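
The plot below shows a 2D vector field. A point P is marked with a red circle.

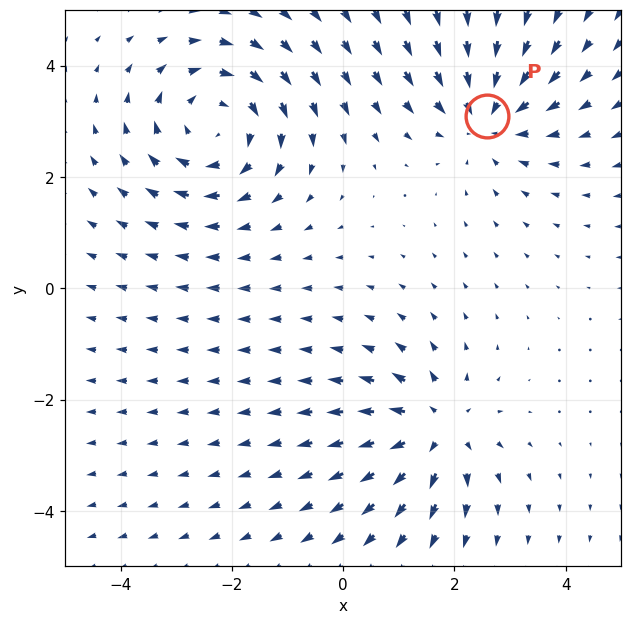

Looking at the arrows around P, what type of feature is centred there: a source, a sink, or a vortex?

sink

At P (2.6, 3.1) the arrows converge inward. Divergence about -3, curl ≈0 — negative divergence with near-zero curl is a sink.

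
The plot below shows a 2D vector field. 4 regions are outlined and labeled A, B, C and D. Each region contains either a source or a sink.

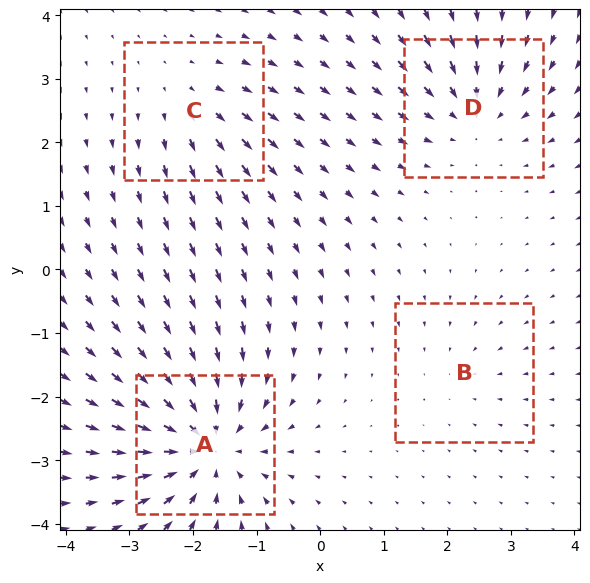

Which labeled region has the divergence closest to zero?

Divergence at each region's feature centre — A: about -7, B: about -2, C: about +3, D: about -5. Region B is closest to zero.

B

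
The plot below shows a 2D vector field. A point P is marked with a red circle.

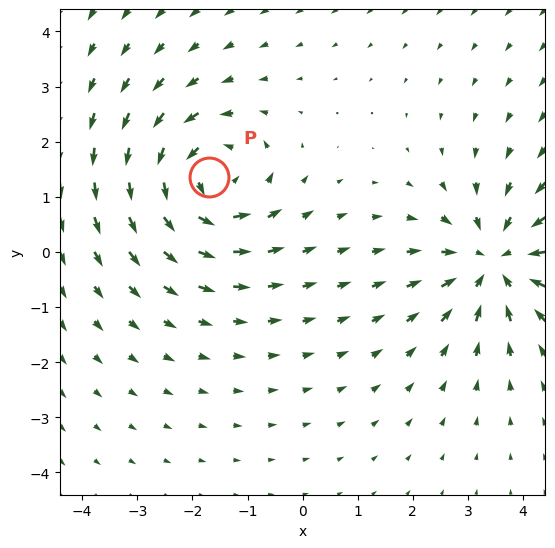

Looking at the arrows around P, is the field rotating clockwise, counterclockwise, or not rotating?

Near P at (-1.7, 1.4) the arrows circulate counterclockwise. The curl (z-component) there is about +5; positive curl means counterclockwise rotation.

counterclockwise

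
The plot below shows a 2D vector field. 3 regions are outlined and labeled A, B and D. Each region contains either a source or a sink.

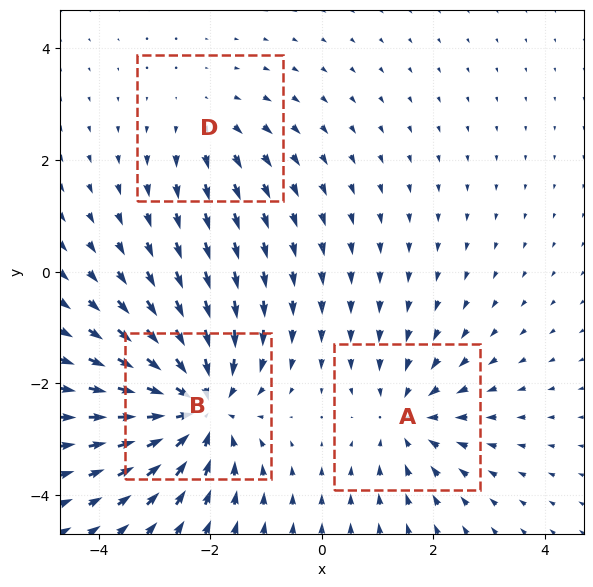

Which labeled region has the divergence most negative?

Divergence at each region's feature centre — A: about -3, B: about -5, D: about +2. Region B is most negative.

B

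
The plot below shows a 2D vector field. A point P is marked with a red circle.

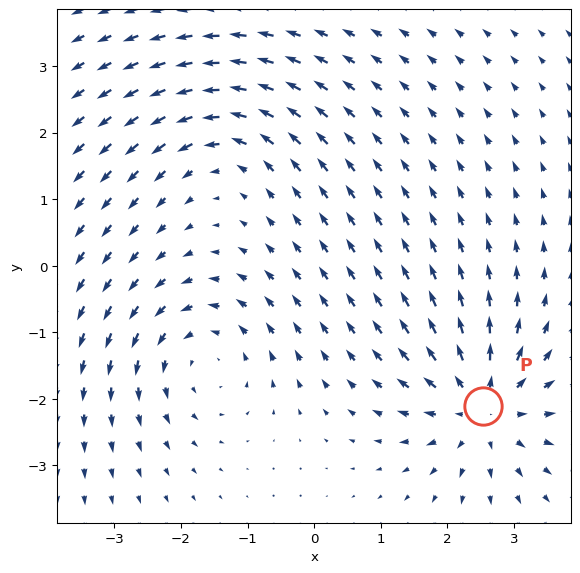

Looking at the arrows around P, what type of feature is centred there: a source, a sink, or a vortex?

At P (2.5, -2.1) the arrows spread outward. Divergence about +6, curl ≈0 — positive divergence with near-zero curl is a source.

source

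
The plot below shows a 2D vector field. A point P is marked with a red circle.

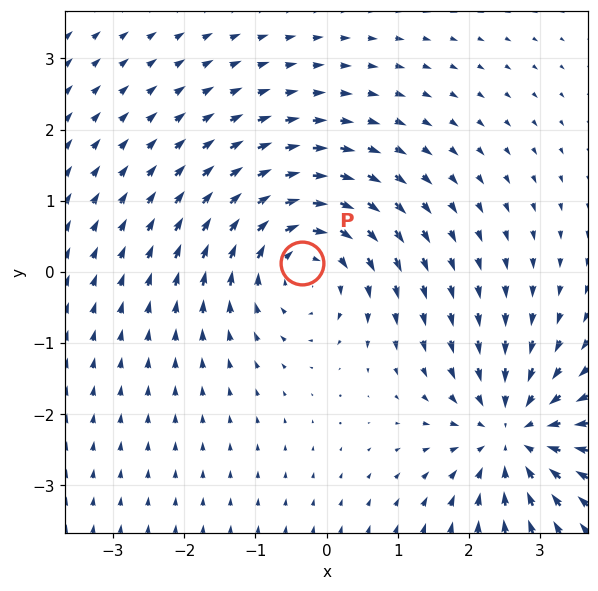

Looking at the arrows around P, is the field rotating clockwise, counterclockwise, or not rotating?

Near P at (-0.3, 0.1) the arrows circulate clockwise. The curl (z-component) there is about -4; negative curl means clockwise rotation.

clockwise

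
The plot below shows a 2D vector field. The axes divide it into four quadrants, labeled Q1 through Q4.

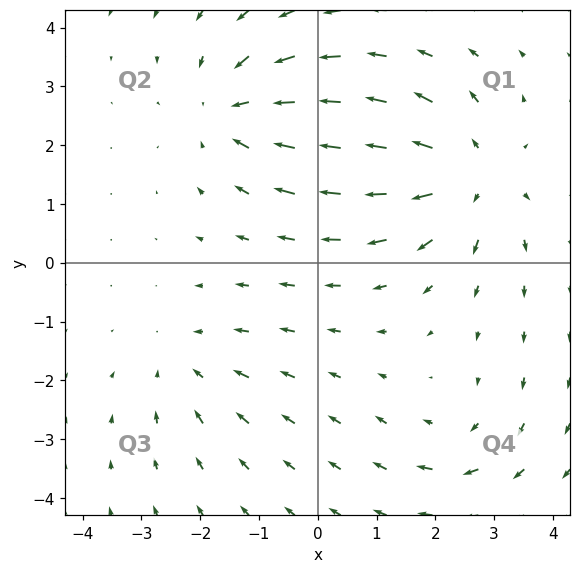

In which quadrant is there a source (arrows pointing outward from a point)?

Q1

The source sits at approximately (2.6, 1.5), which lies in quadrant Q1. The divergence there is about +4, positive as expected for a source.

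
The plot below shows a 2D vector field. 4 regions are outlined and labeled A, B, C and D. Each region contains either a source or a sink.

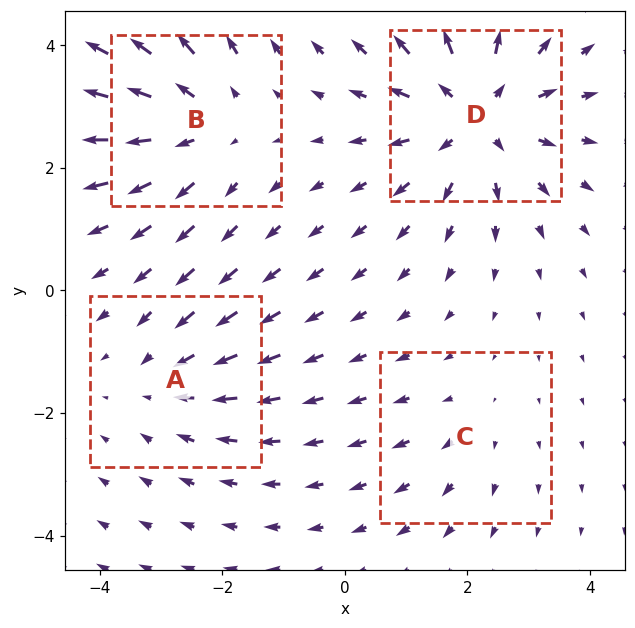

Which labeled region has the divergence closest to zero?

C

Divergence at each region's feature centre — A: about -3, B: about +4, C: about +2, D: about +5. Region C is closest to zero.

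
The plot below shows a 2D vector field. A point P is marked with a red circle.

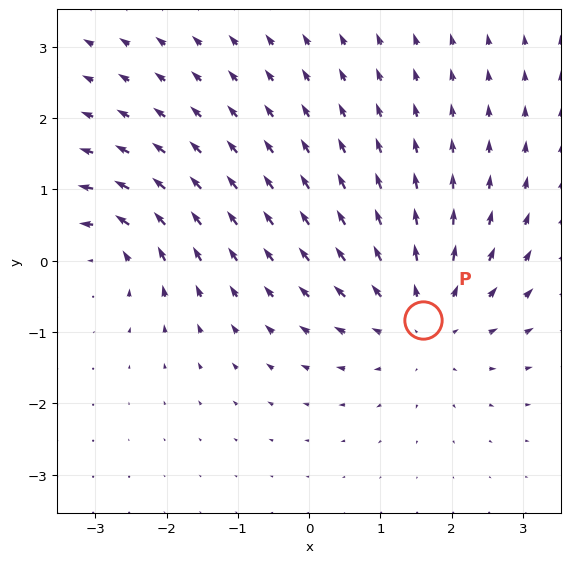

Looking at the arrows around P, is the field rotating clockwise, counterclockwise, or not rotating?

not rotating

Near P at (1.6, -0.8) the arrows show no circulation. The curl there is ≈0.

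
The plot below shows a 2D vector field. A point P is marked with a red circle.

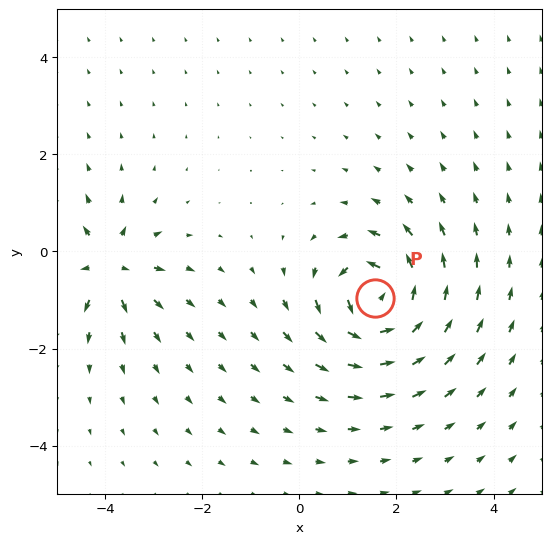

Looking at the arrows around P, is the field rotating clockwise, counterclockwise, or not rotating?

Near P at (1.6, -1.0) the arrows circulate counterclockwise. The curl (z-component) there is about +7; positive curl means counterclockwise rotation.

counterclockwise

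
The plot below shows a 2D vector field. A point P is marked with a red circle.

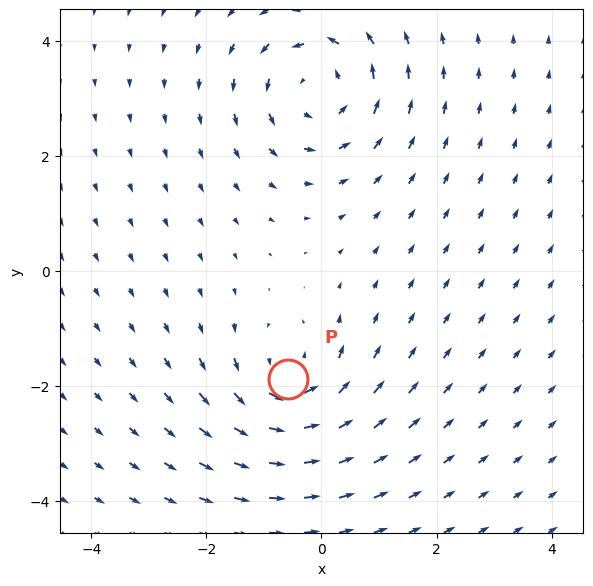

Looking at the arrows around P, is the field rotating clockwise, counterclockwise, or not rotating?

Near P at (-0.6, -1.9) the arrows circulate counterclockwise. The curl (z-component) there is about +4; positive curl means counterclockwise rotation.

counterclockwise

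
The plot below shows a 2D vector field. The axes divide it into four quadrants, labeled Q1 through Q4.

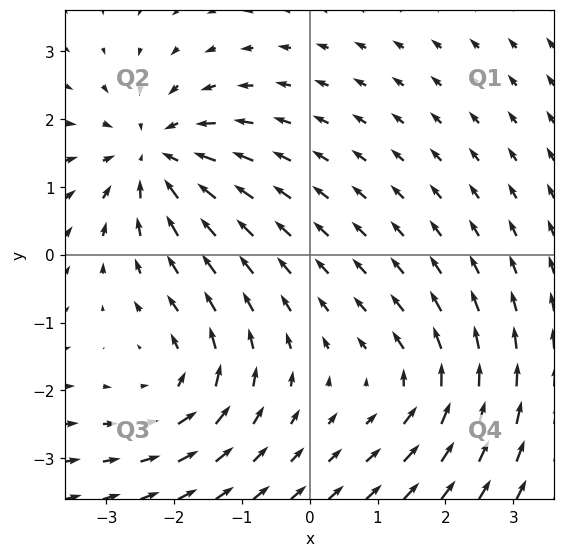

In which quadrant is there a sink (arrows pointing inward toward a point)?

Q2

The sink sits at approximately (-2.3, 1.5), which lies in quadrant Q2. The divergence there is about -5, negative as expected for a sink.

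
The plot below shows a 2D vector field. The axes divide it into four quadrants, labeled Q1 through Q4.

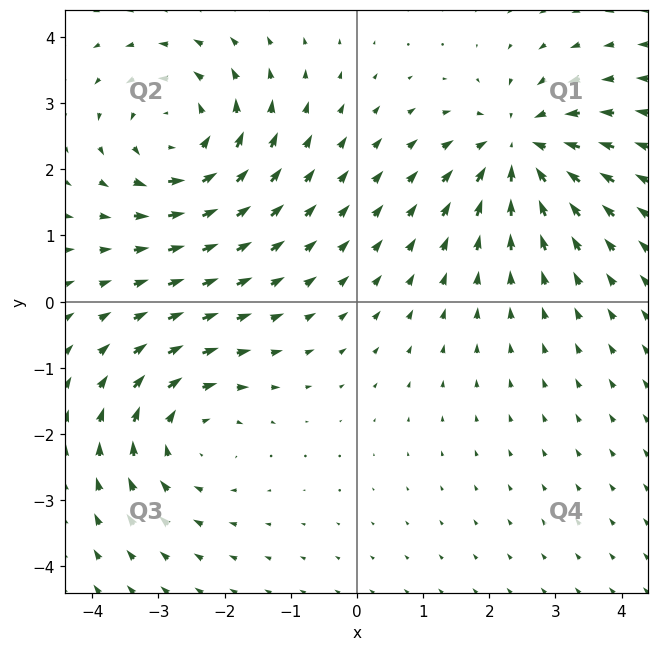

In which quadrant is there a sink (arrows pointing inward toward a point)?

Q1

The sink sits at approximately (2.5, 2.3), which lies in quadrant Q1. The divergence there is about -6, negative as expected for a sink.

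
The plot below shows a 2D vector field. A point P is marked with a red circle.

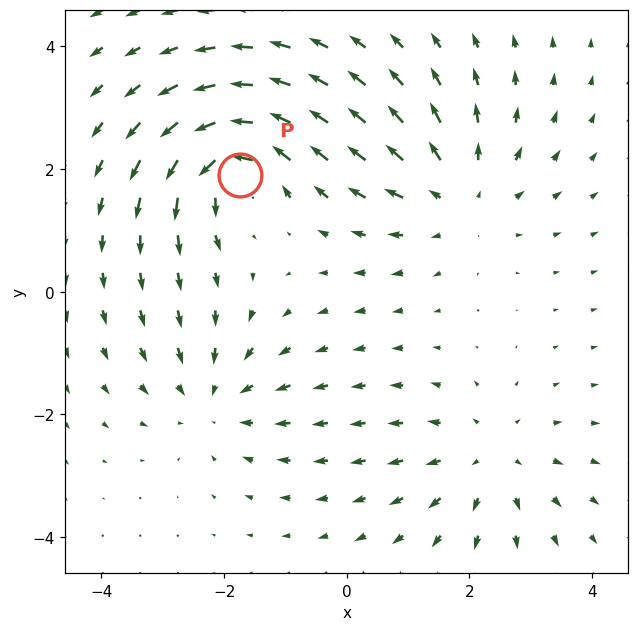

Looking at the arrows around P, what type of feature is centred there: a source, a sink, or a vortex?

At P (-1.7, 1.9) the arrows circulate counterclockwise. Divergence ≈0, curl about +7 — near-zero divergence with nonzero curl is a vortex.

vortex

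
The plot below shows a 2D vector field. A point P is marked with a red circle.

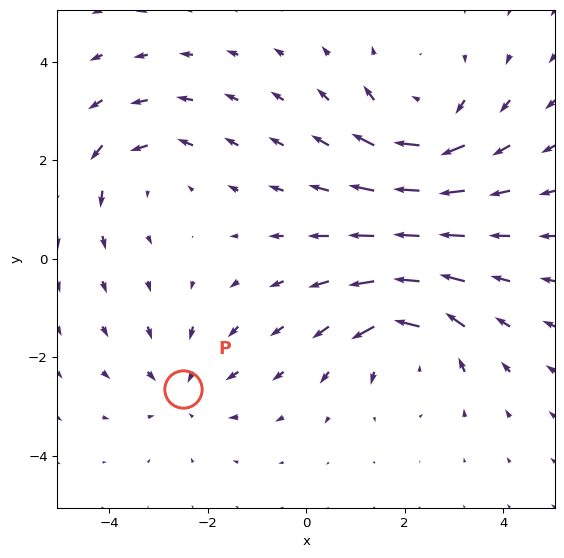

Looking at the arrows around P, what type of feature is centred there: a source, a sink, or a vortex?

At P (-2.5, -2.6) the arrows converge inward. Divergence about -3, curl ≈0 — negative divergence with near-zero curl is a sink.

sink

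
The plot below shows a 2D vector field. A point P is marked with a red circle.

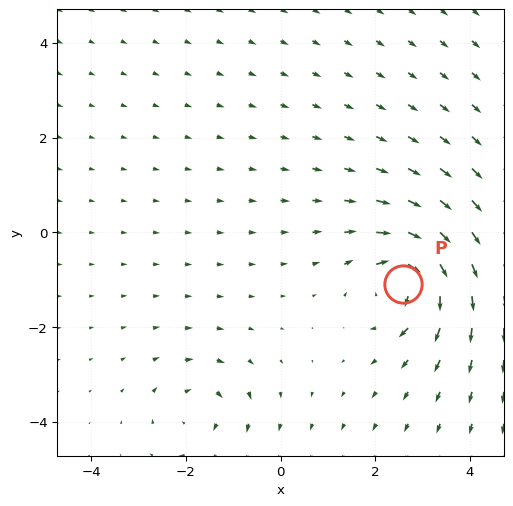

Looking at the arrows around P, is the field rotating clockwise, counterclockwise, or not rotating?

clockwise

Near P at (2.6, -1.1) the arrows circulate clockwise. The curl (z-component) there is about -7; negative curl means clockwise rotation.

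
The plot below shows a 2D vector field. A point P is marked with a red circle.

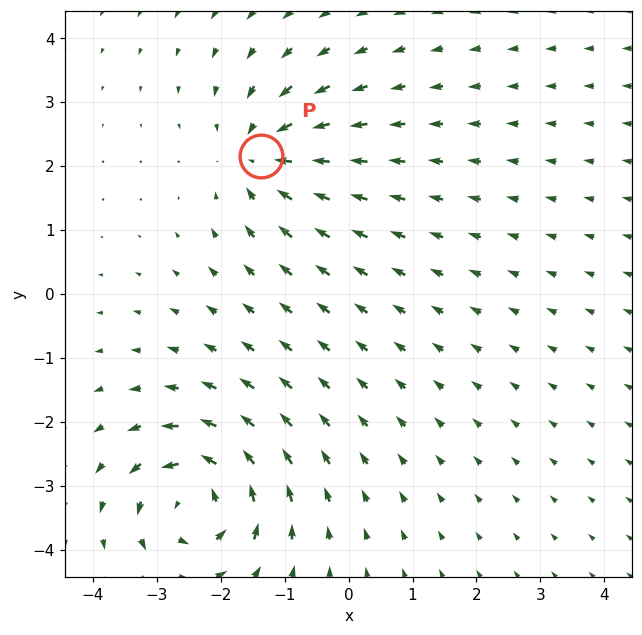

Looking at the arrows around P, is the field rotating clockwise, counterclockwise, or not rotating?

not rotating

Near P at (-1.4, 2.2) the arrows show no circulation. The curl there is ≈0.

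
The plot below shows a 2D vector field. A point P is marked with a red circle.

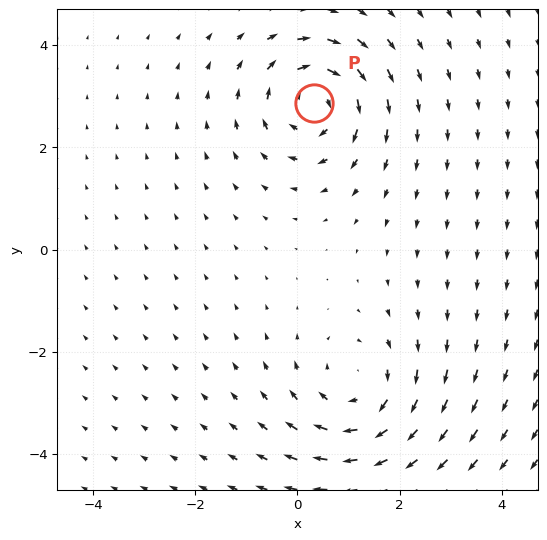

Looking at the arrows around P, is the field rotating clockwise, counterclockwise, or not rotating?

Near P at (0.3, 2.9) the arrows circulate clockwise. The curl (z-component) there is about -4; negative curl means clockwise rotation.

clockwise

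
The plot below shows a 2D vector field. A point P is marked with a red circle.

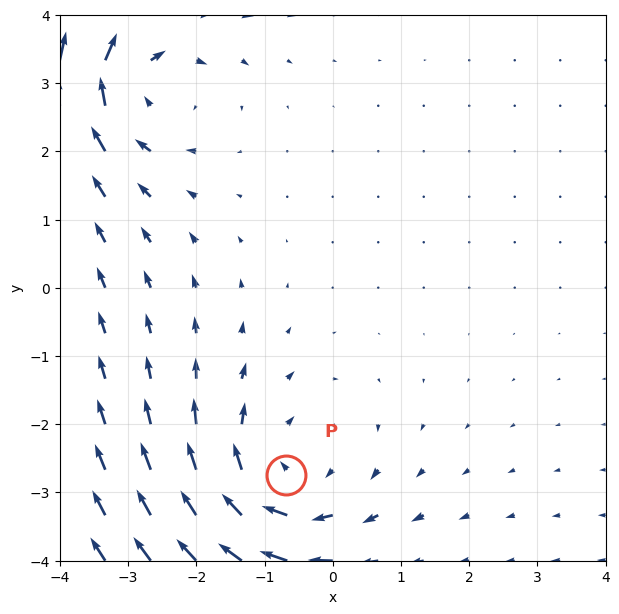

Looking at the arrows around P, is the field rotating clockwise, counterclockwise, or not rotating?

Near P at (-0.7, -2.7) the arrows circulate clockwise. The curl (z-component) there is about -4; negative curl means clockwise rotation.

clockwise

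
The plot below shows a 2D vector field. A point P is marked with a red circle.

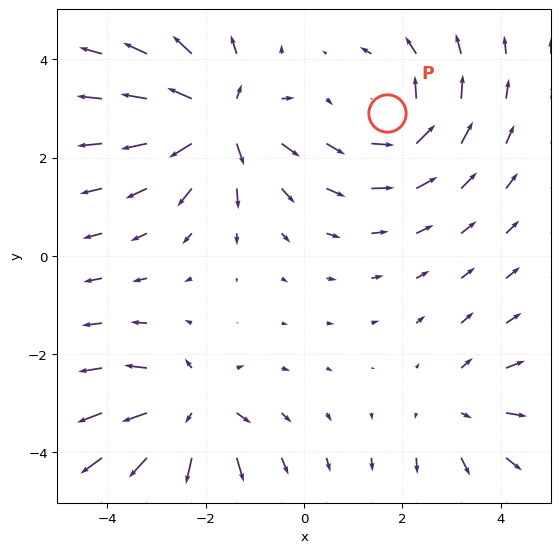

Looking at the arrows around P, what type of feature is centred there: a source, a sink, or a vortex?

vortex

At P (1.7, 2.9) the arrows circulate counterclockwise. Divergence ≈0, curl about +3 — near-zero divergence with nonzero curl is a vortex.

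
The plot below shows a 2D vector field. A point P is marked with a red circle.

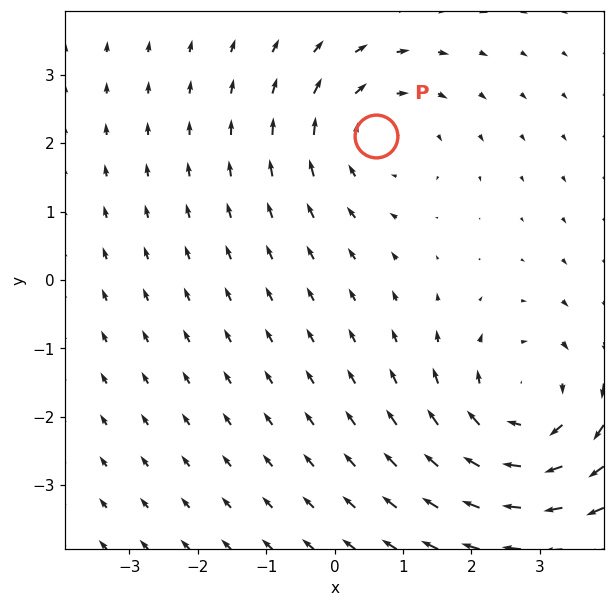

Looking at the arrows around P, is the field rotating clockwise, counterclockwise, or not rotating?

Near P at (0.6, 2.1) the arrows circulate clockwise. The curl (z-component) there is about -3; negative curl means clockwise rotation.

clockwise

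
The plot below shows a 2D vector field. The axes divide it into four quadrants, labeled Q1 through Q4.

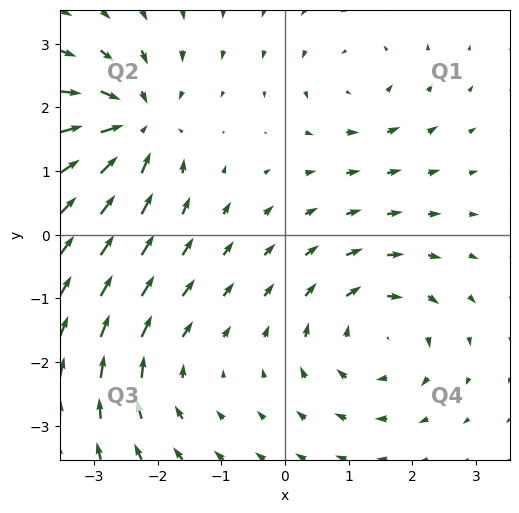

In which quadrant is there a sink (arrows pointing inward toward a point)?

Q2

The sink sits at approximately (-2.4, 1.7), which lies in quadrant Q2. The divergence there is about -5, negative as expected for a sink.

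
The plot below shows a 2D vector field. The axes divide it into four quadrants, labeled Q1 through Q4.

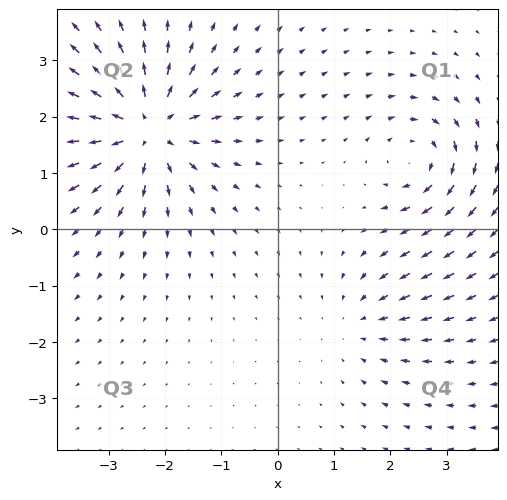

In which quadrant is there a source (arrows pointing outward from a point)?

Q2

The source sits at approximately (-2.3, 1.8), which lies in quadrant Q2. The divergence there is about +6, positive as expected for a source.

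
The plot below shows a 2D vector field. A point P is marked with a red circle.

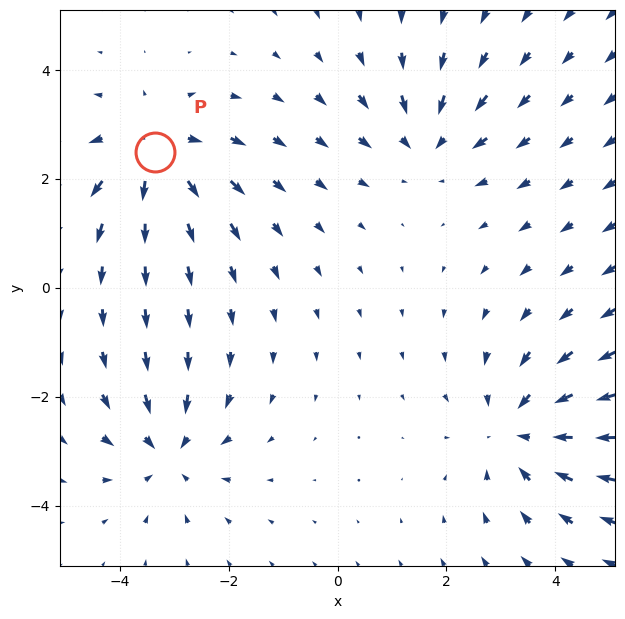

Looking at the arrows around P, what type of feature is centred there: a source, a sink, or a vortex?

At P (-3.4, 2.5) the arrows spread outward. Divergence about +4, curl ≈0 — positive divergence with near-zero curl is a source.

source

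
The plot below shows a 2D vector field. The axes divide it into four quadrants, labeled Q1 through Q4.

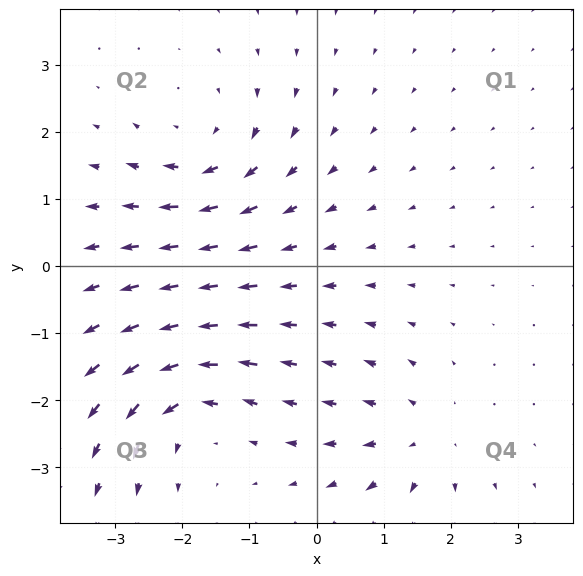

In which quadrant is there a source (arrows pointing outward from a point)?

The source sits at approximately (1.6, -2.6), which lies in quadrant Q4. The divergence there is about +3, positive as expected for a source.

Q4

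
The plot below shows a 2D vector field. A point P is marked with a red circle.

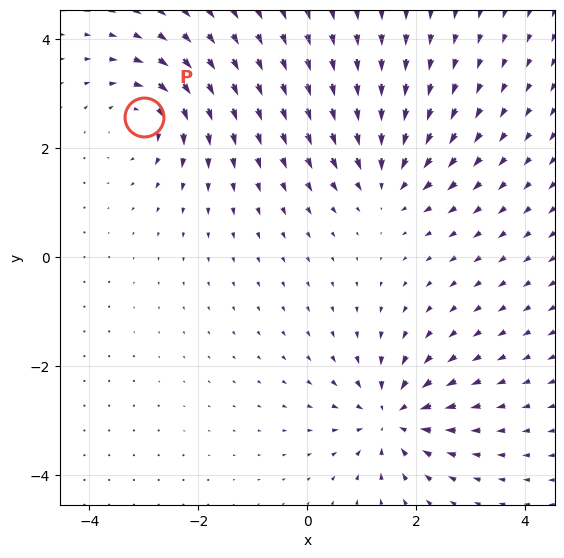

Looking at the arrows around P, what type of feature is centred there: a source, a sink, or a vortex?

vortex

At P (-3.0, 2.6) the arrows circulate clockwise. Divergence ≈0, curl about -4 — near-zero divergence with nonzero curl is a vortex.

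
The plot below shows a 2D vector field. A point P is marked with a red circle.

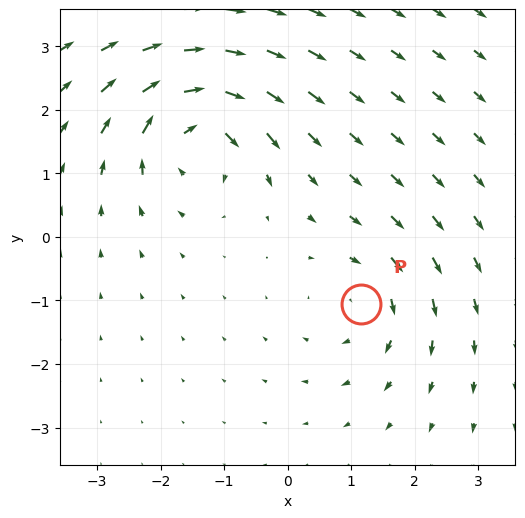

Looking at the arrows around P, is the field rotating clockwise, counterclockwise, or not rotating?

clockwise

Near P at (1.2, -1.0) the arrows circulate clockwise. The curl (z-component) there is about -3; negative curl means clockwise rotation.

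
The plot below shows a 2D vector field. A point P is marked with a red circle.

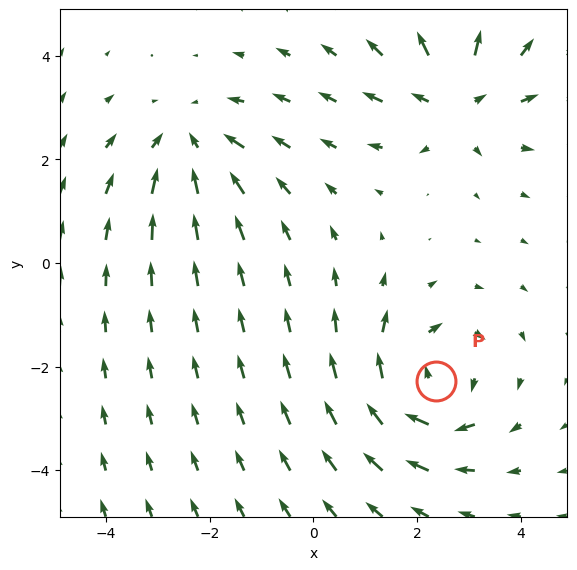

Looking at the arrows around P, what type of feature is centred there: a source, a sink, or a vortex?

vortex

At P (2.4, -2.3) the arrows circulate clockwise. Divergence ≈0, curl about -5 — near-zero divergence with nonzero curl is a vortex.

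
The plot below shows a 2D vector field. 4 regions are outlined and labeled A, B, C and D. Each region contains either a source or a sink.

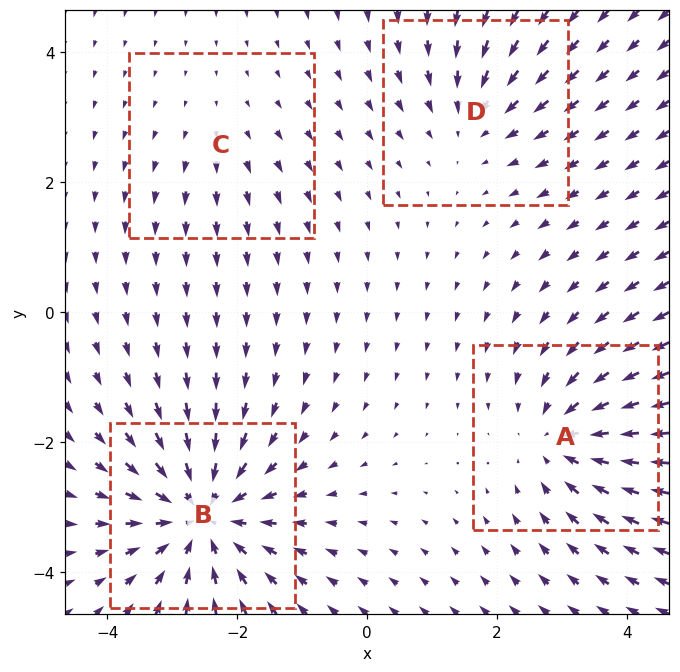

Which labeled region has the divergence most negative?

B

Divergence at each region's feature centre — A: about -5, B: about -7, C: about +2, D: about -3. Region B is most negative.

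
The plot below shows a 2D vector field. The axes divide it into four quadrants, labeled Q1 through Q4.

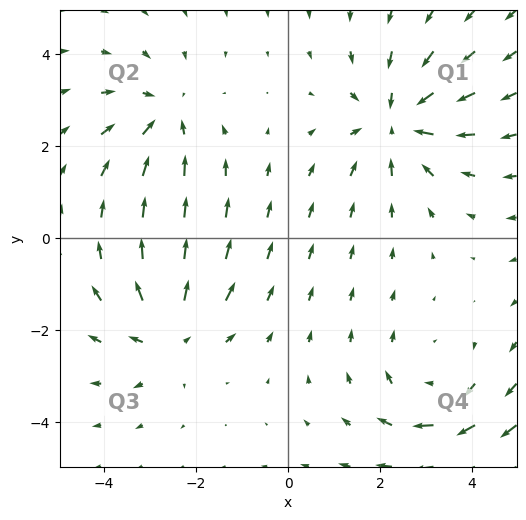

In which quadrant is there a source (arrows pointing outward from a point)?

The source sits at approximately (-2.6, -2.1), which lies in quadrant Q3. The divergence there is about +4, positive as expected for a source.

Q3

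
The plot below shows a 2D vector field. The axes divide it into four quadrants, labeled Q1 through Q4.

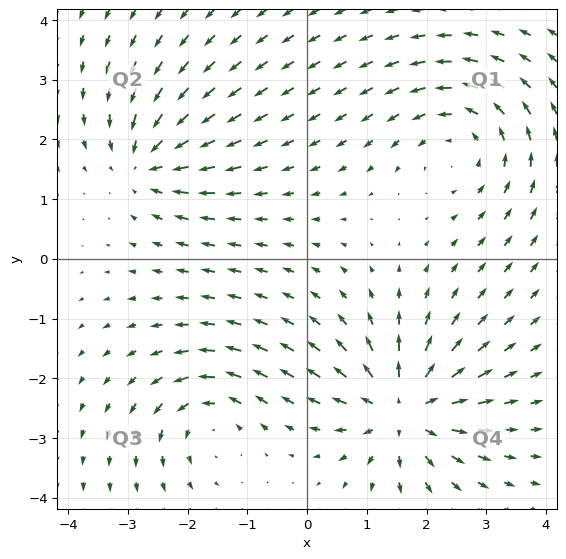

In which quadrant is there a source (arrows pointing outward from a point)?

The source sits at approximately (1.6, -2.5), which lies in quadrant Q4. The divergence there is about +6, positive as expected for a source.

Q4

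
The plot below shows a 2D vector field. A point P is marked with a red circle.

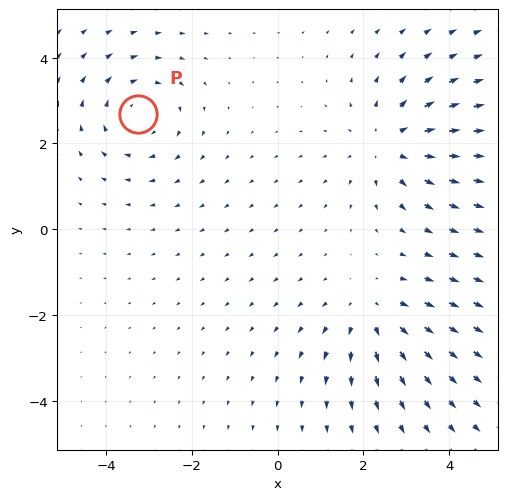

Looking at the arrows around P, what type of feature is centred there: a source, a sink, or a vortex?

At P (-3.3, 2.7) the arrows circulate clockwise. Divergence ≈0, curl about -4 — near-zero divergence with nonzero curl is a vortex.

vortex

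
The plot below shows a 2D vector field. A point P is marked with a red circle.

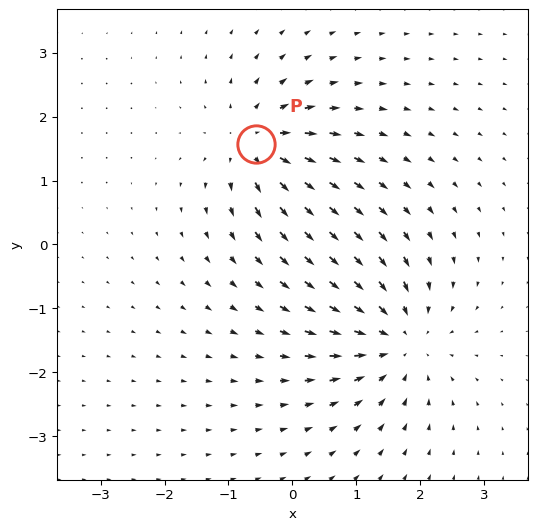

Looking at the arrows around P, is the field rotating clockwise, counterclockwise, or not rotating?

not rotating

Near P at (-0.6, 1.6) the arrows show no circulation. The curl there is ≈0.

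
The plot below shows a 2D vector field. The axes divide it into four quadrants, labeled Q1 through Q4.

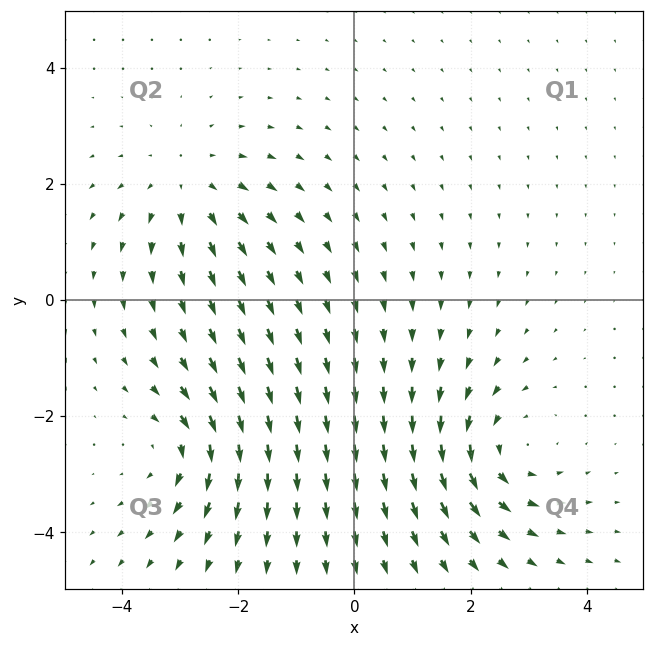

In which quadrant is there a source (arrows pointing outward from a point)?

Q2

The source sits at approximately (-2.9, 2.0), which lies in quadrant Q2. The divergence there is about +3, positive as expected for a source.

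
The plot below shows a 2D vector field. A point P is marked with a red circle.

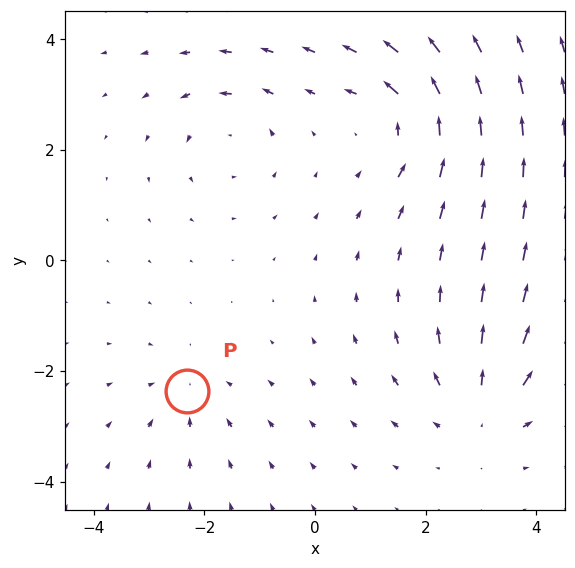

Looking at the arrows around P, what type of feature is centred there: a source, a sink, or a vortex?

At P (-2.3, -2.4) the arrows converge inward. Divergence about -3, curl ≈0 — negative divergence with near-zero curl is a sink.

sink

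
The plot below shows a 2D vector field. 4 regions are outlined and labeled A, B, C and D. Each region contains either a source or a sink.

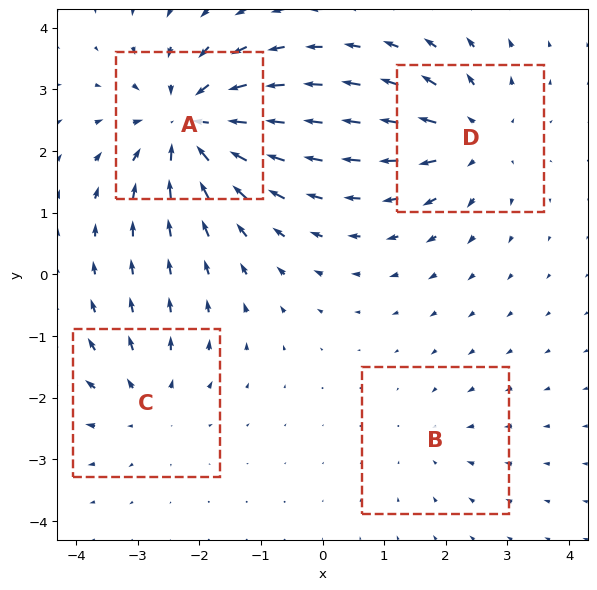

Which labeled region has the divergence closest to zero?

B

Divergence at each region's feature centre — A: about -7, B: about -2, C: about +4, D: about +5. Region B is closest to zero.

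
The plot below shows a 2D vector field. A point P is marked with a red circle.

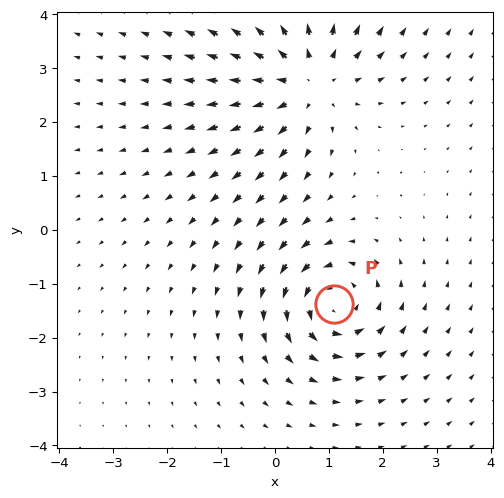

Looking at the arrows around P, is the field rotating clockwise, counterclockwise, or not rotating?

counterclockwise

Near P at (1.1, -1.4) the arrows circulate counterclockwise. The curl (z-component) there is about +5; positive curl means counterclockwise rotation.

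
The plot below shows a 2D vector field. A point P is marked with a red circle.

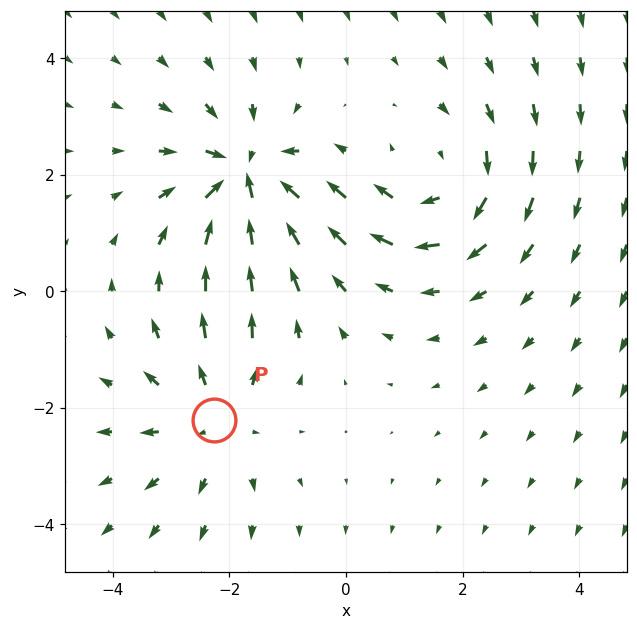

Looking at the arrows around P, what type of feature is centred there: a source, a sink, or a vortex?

source

At P (-2.3, -2.2) the arrows spread outward. Divergence about +3, curl ≈0 — positive divergence with near-zero curl is a source.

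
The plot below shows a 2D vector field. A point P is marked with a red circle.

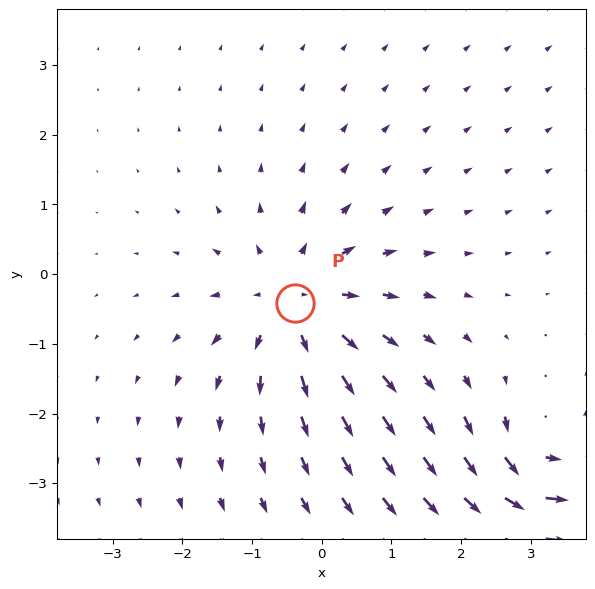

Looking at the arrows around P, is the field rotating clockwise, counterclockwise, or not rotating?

Near P at (-0.4, -0.4) the arrows show no circulation. The curl there is ≈0.

not rotating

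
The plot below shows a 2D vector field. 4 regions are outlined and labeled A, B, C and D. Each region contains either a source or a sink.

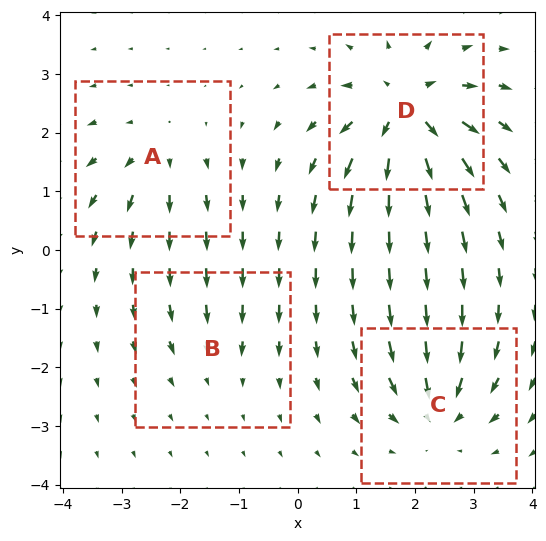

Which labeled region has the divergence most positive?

Divergence at each region's feature centre — A: about +4, B: about -2, C: about -6, D: about +9. Region D is most positive.

D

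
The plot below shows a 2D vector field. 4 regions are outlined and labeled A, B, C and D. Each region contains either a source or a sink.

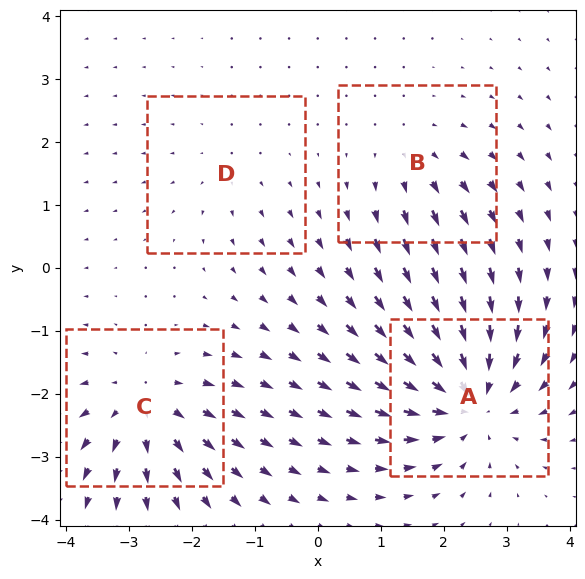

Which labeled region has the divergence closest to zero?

Divergence at each region's feature centre — A: about -7, B: about +3, C: about +5, D: about +2. Region D is closest to zero.

D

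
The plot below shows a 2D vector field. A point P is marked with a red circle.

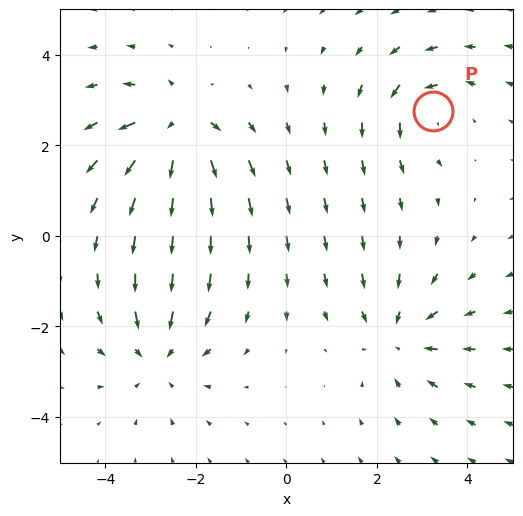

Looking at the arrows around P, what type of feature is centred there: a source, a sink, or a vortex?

vortex

At P (3.2, 2.8) the arrows circulate counterclockwise. Divergence ≈0, curl about +3 — near-zero divergence with nonzero curl is a vortex.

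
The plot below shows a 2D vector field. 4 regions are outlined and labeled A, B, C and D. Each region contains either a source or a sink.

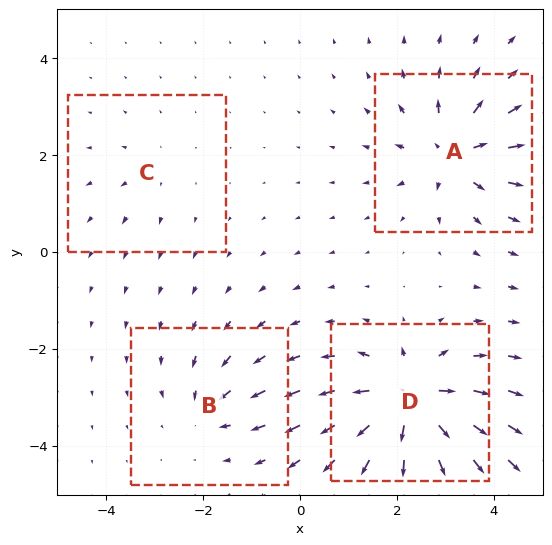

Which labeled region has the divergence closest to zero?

Divergence at each region's feature centre — A: about +7, B: about -4, C: about +2, D: about +9. Region C is closest to zero.

C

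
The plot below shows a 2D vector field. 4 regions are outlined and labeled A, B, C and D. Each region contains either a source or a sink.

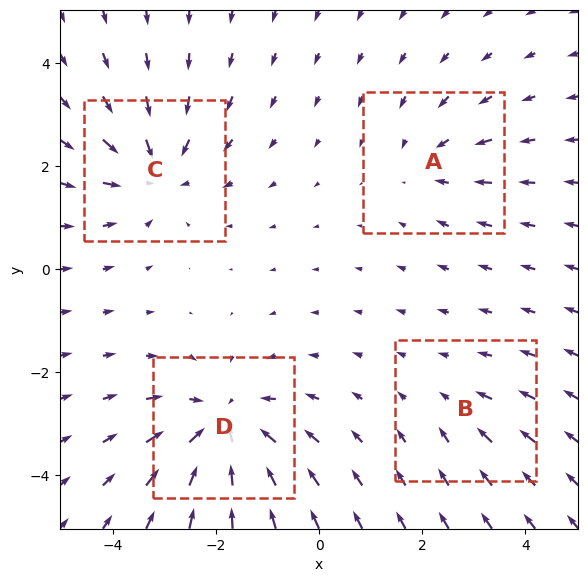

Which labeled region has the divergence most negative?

Divergence at each region's feature centre — A: about -3, B: about -2, C: about -5, D: about -6. Region D is most negative.

D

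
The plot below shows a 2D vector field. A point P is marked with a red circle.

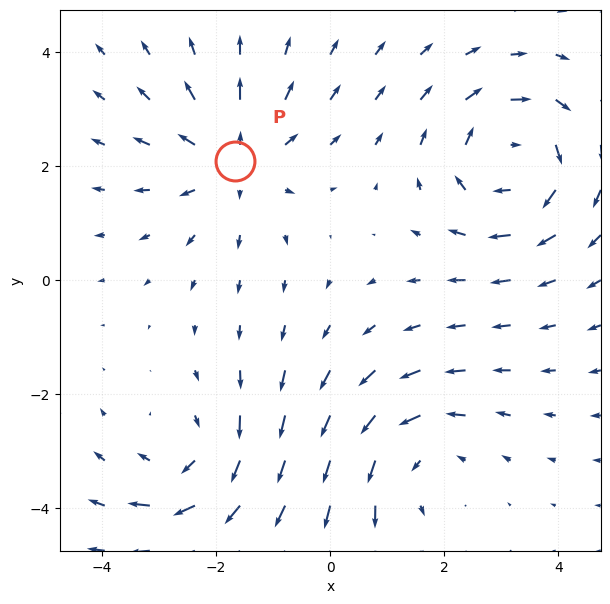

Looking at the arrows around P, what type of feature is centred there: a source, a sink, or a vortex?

source

At P (-1.7, 2.1) the arrows spread outward. Divergence about +3, curl ≈0 — positive divergence with near-zero curl is a source.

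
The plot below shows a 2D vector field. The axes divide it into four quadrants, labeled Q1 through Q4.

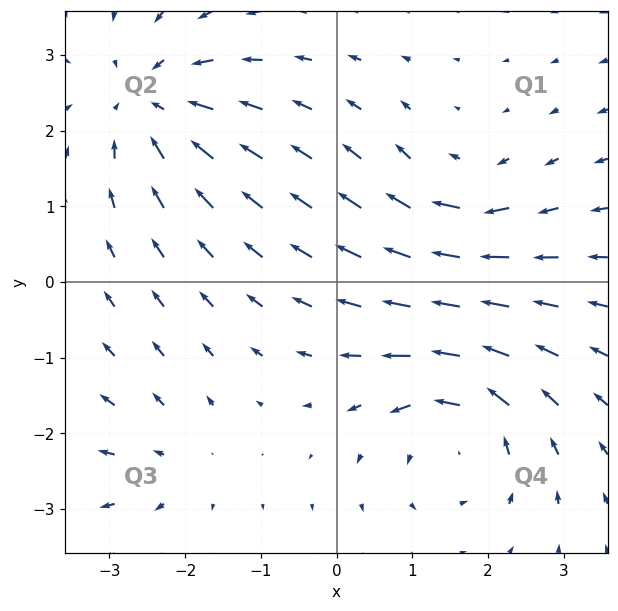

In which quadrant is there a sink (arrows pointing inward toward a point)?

The sink sits at approximately (-2.4, 2.4), which lies in quadrant Q2. The divergence there is about -5, negative as expected for a sink.

Q2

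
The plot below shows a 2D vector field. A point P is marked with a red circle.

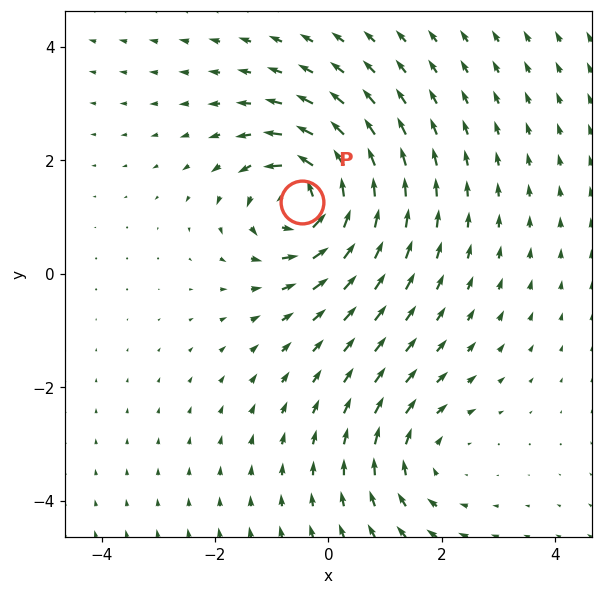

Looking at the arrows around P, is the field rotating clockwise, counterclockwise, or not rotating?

Near P at (-0.5, 1.3) the arrows circulate counterclockwise. The curl (z-component) there is about +6; positive curl means counterclockwise rotation.

counterclockwise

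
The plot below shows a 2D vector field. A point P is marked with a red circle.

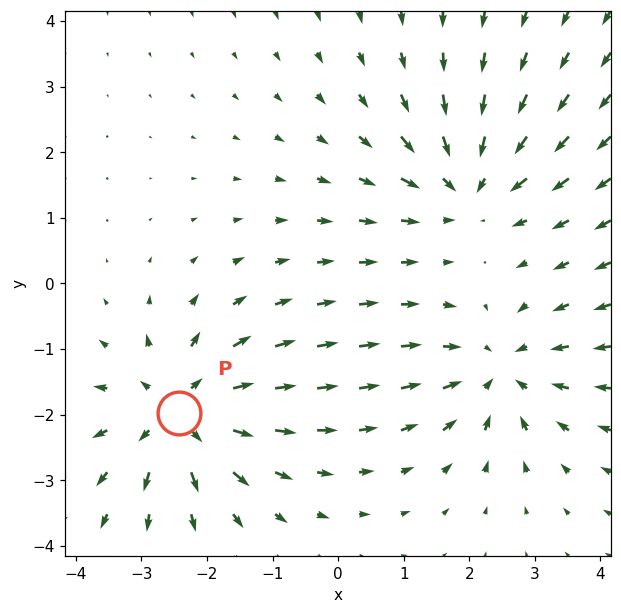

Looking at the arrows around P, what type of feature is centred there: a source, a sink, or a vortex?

source

At P (-2.4, -2.0) the arrows spread outward. Divergence about +5, curl ≈0 — positive divergence with near-zero curl is a source.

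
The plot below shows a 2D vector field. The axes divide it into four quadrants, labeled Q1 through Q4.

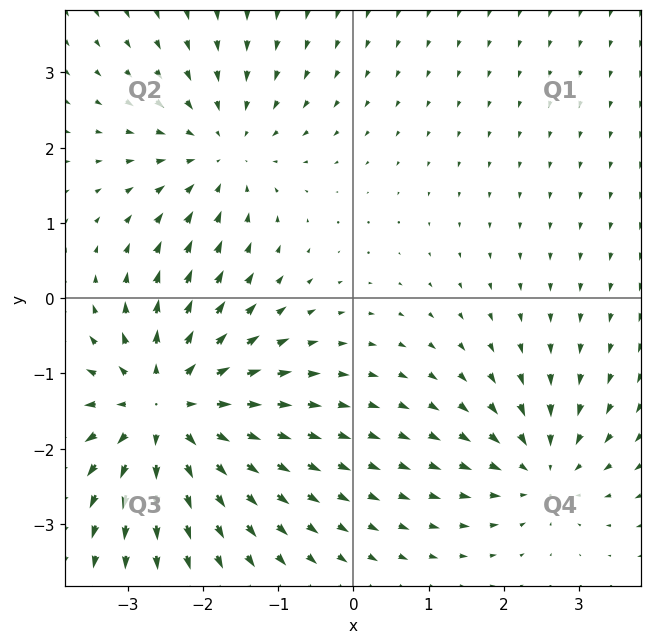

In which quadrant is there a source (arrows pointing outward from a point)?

Q3

The source sits at approximately (-2.5, -1.5), which lies in quadrant Q3. The divergence there is about +5, positive as expected for a source.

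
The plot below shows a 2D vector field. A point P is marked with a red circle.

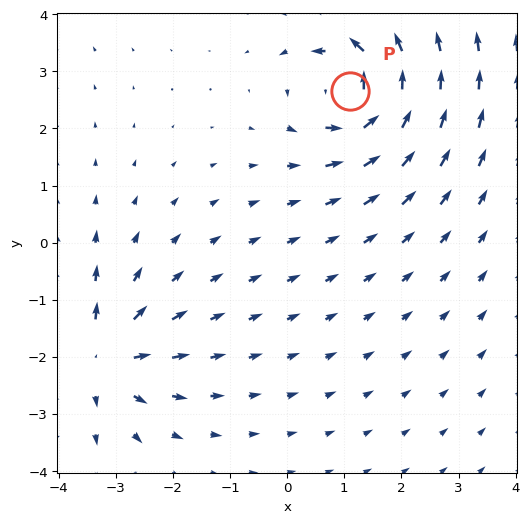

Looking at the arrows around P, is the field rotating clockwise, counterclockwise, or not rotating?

counterclockwise

Near P at (1.1, 2.6) the arrows circulate counterclockwise. The curl (z-component) there is about +6; positive curl means counterclockwise rotation.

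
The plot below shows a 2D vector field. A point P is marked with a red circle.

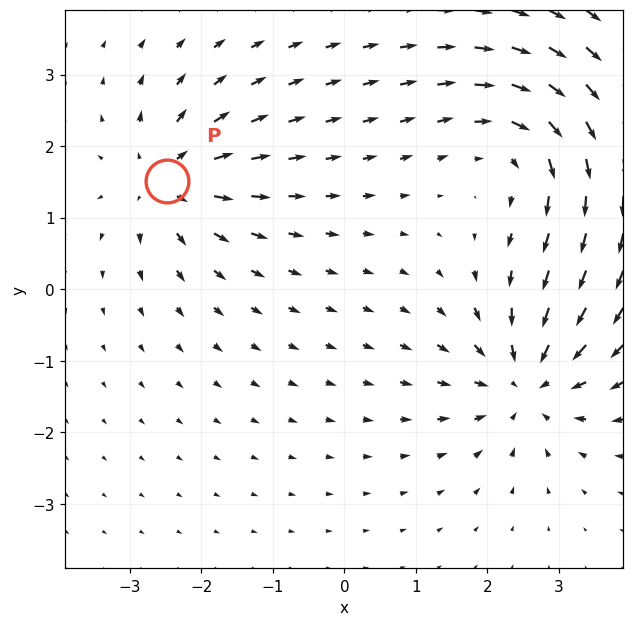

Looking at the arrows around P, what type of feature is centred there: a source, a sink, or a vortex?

At P (-2.5, 1.5) the arrows spread outward. Divergence about +5, curl ≈0 — positive divergence with near-zero curl is a source.

source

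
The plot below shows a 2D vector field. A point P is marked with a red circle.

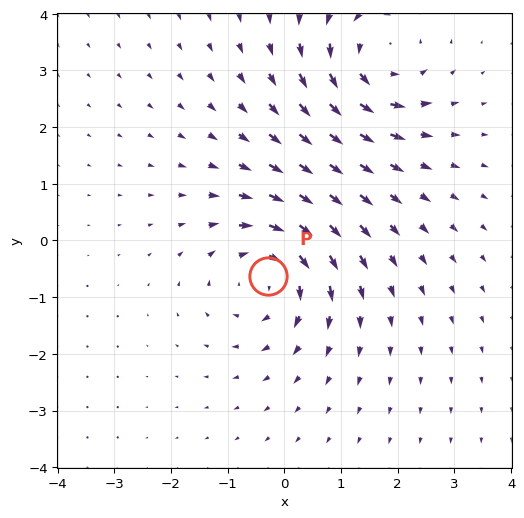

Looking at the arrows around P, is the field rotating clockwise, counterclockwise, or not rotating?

Near P at (-0.3, -0.6) the arrows circulate clockwise. The curl (z-component) there is about -5; negative curl means clockwise rotation.

clockwise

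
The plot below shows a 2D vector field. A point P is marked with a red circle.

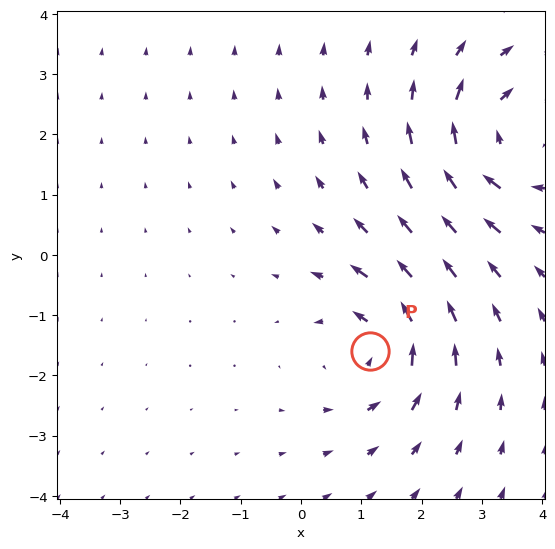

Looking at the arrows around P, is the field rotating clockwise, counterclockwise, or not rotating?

Near P at (1.1, -1.6) the arrows circulate counterclockwise. The curl (z-component) there is about +4; positive curl means counterclockwise rotation.

counterclockwise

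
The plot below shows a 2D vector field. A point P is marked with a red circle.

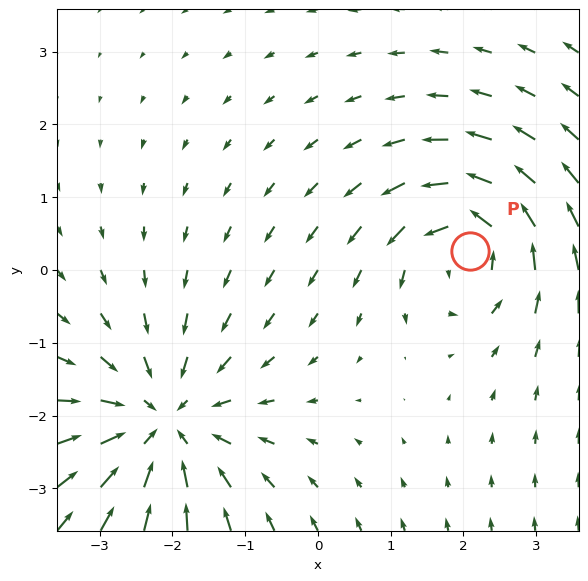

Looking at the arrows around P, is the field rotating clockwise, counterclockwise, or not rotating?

Near P at (2.1, 0.3) the arrows circulate counterclockwise. The curl (z-component) there is about +4; positive curl means counterclockwise rotation.

counterclockwise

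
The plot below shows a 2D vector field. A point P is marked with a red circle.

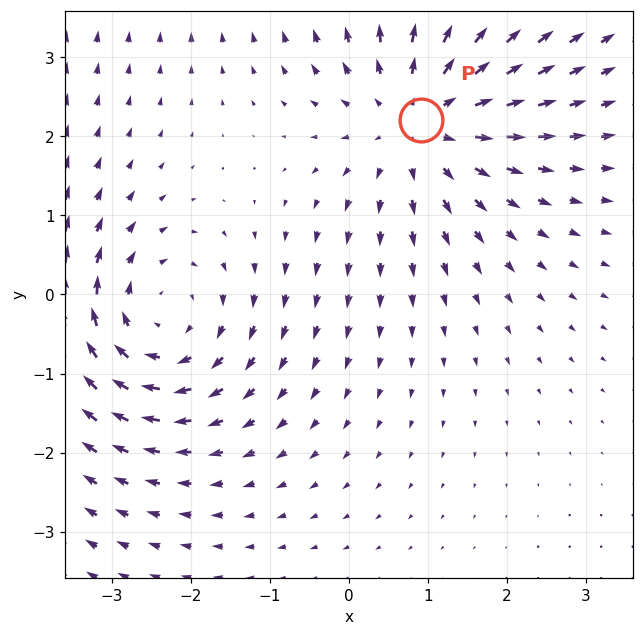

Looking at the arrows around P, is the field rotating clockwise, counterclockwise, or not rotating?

not rotating

Near P at (0.9, 2.2) the arrows show no circulation. The curl there is ≈0.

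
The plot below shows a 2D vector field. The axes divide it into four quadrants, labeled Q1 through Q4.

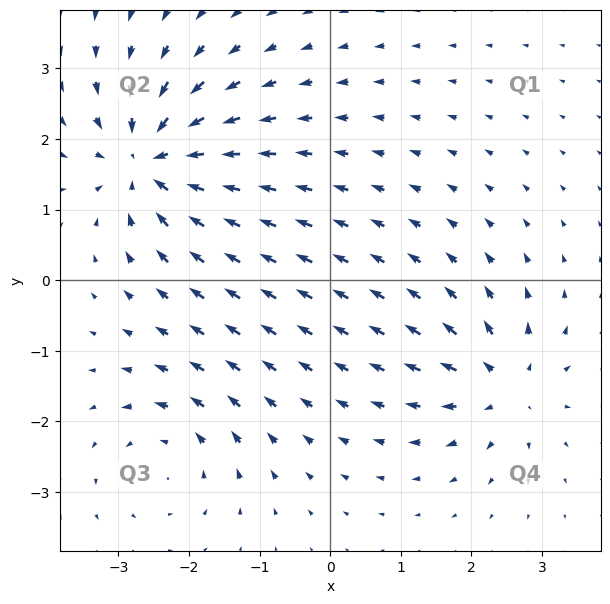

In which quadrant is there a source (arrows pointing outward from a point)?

Q4

The source sits at approximately (2.5, -1.5), which lies in quadrant Q4. The divergence there is about +5, positive as expected for a source.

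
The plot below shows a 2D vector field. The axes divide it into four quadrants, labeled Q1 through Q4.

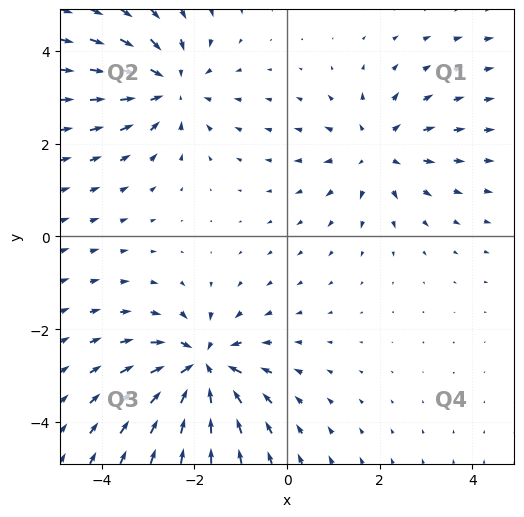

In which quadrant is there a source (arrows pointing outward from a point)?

The source sits at approximately (1.9, 1.9), which lies in quadrant Q1. The divergence there is about +3, positive as expected for a source.

Q1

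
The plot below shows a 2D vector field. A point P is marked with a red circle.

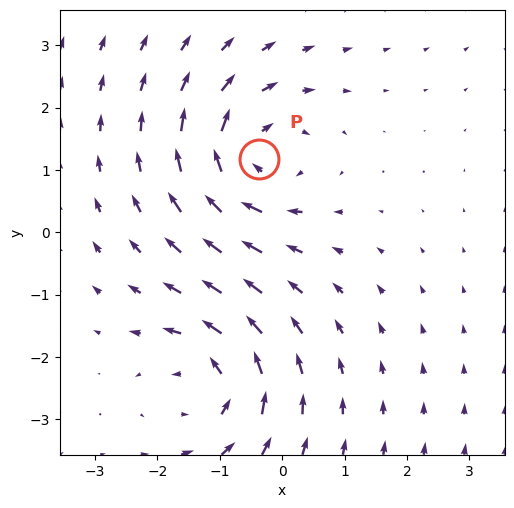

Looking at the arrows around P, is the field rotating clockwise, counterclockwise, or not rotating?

Near P at (-0.4, 1.2) the arrows circulate clockwise. The curl (z-component) there is about -4; negative curl means clockwise rotation.

clockwise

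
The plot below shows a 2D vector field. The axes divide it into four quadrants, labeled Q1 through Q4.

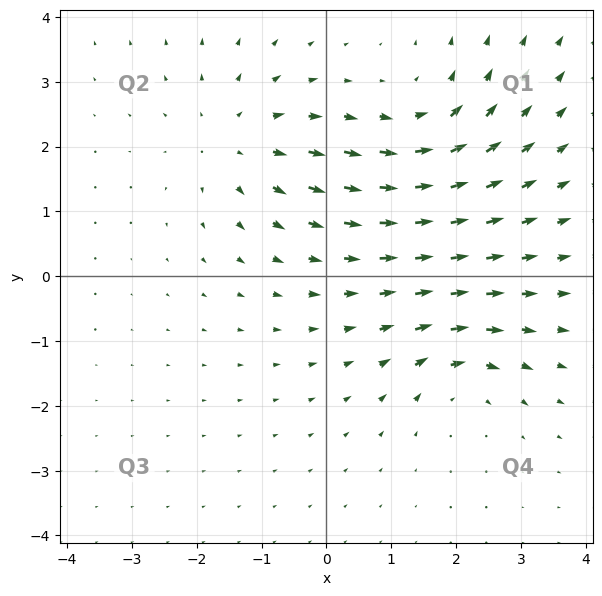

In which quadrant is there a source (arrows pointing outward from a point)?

Q2

The source sits at approximately (-1.4, 2.1), which lies in quadrant Q2. The divergence there is about +4, positive as expected for a source.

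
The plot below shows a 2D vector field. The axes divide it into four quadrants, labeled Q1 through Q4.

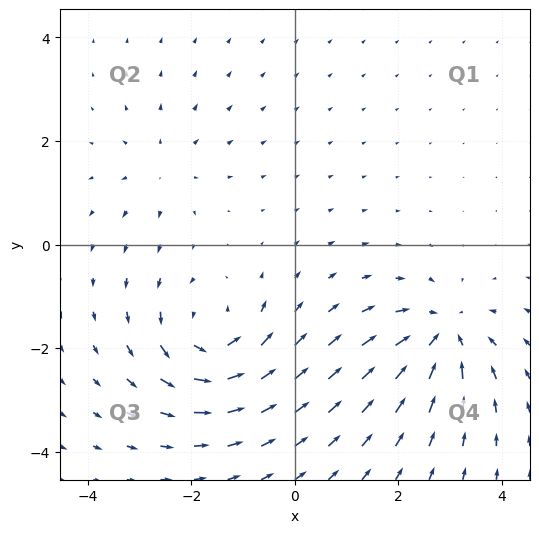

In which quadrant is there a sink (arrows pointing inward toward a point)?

Q4

The sink sits at approximately (2.9, -1.7), which lies in quadrant Q4. The divergence there is about -5, negative as expected for a sink.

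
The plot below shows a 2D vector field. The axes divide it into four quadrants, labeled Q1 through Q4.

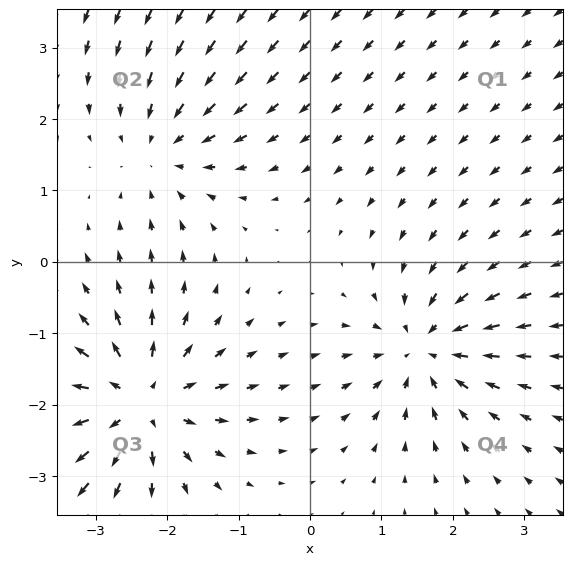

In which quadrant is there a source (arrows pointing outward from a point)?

Q3

The source sits at approximately (-2.4, -2.0), which lies in quadrant Q3. The divergence there is about +5, positive as expected for a source.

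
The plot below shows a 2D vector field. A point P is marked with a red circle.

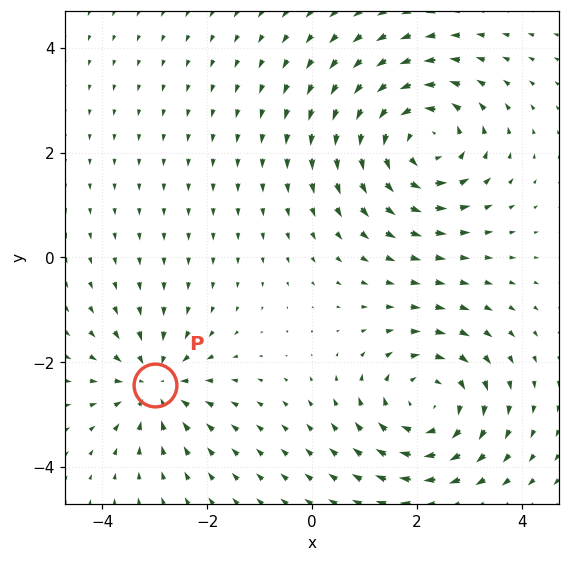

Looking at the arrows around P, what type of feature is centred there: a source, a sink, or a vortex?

At P (-3.0, -2.4) the arrows converge inward. Divergence about -4, curl ≈0 — negative divergence with near-zero curl is a sink.

sink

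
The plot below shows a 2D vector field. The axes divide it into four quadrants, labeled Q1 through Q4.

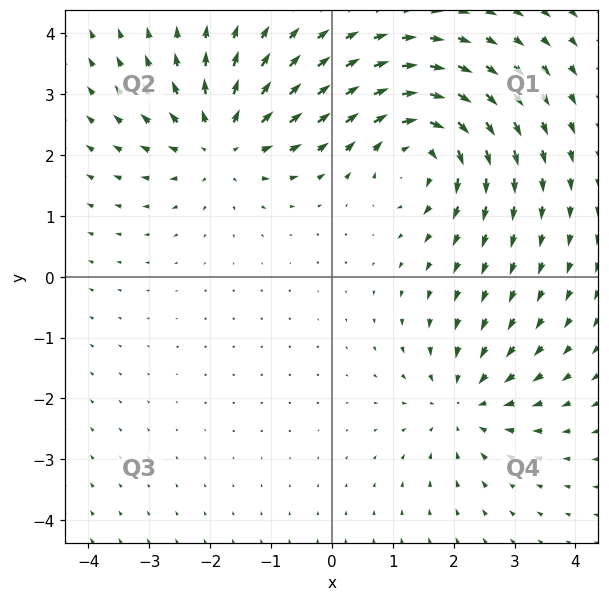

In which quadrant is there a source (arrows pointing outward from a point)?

Q2

The source sits at approximately (-1.8, 2.2), which lies in quadrant Q2. The divergence there is about +5, positive as expected for a source.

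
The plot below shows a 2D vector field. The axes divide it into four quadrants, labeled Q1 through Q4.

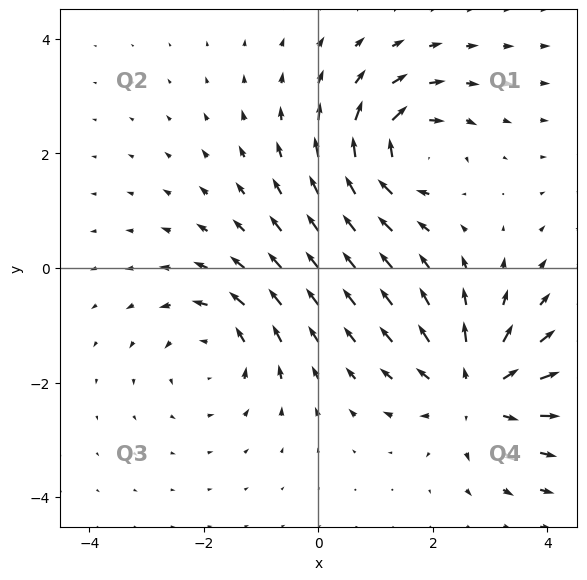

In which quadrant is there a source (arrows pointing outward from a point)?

Q4

The source sits at approximately (2.8, -2.1), which lies in quadrant Q4. The divergence there is about +4, positive as expected for a source.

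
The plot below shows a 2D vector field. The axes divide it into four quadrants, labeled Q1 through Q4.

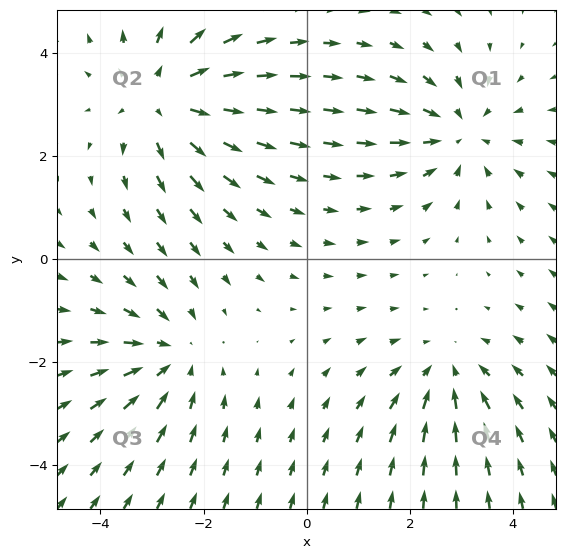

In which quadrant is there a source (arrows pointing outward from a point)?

Q2

The source sits at approximately (-2.8, 3.1), which lies in quadrant Q2. The divergence there is about +4, positive as expected for a source.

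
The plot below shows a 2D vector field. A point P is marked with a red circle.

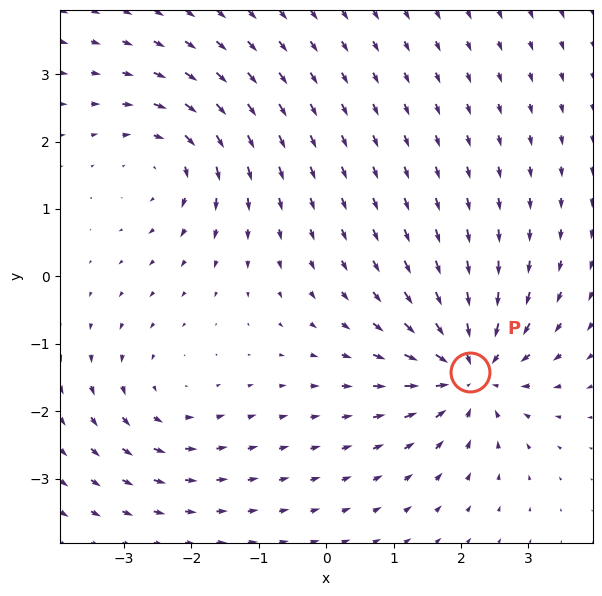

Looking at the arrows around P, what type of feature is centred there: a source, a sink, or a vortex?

At P (2.1, -1.4) the arrows converge inward. Divergence about -6, curl ≈0 — negative divergence with near-zero curl is a sink.

sink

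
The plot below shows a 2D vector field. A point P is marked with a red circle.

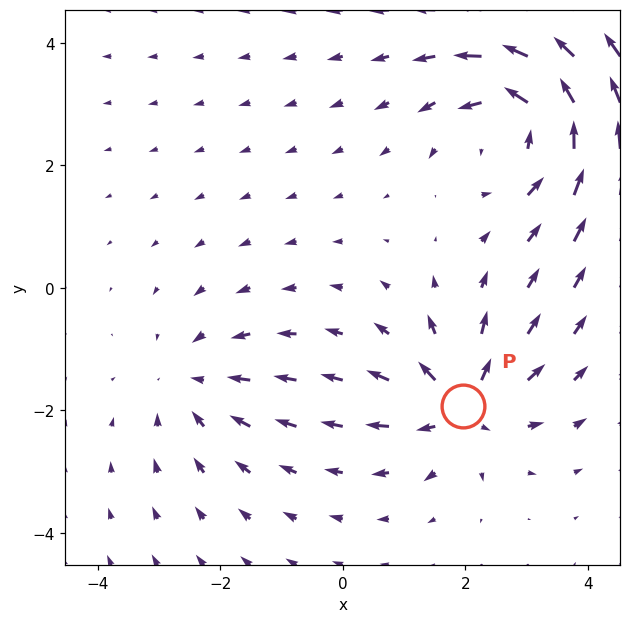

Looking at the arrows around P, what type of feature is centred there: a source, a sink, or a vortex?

source

At P (2.0, -1.9) the arrows spread outward. Divergence about +4, curl ≈0 — positive divergence with near-zero curl is a source.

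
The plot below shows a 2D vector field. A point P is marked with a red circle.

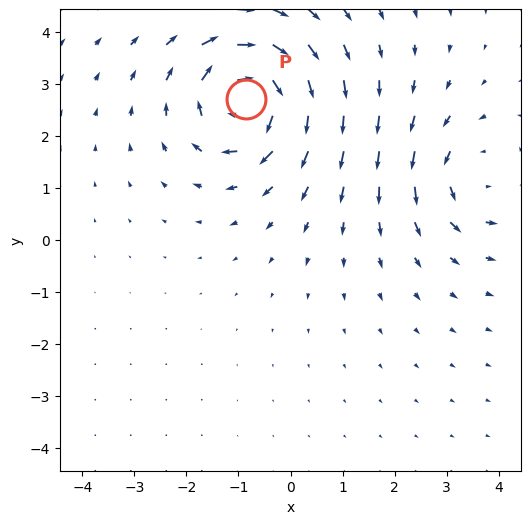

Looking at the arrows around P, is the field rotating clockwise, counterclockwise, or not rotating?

Near P at (-0.9, 2.7) the arrows circulate clockwise. The curl (z-component) there is about -6; negative curl means clockwise rotation.

clockwise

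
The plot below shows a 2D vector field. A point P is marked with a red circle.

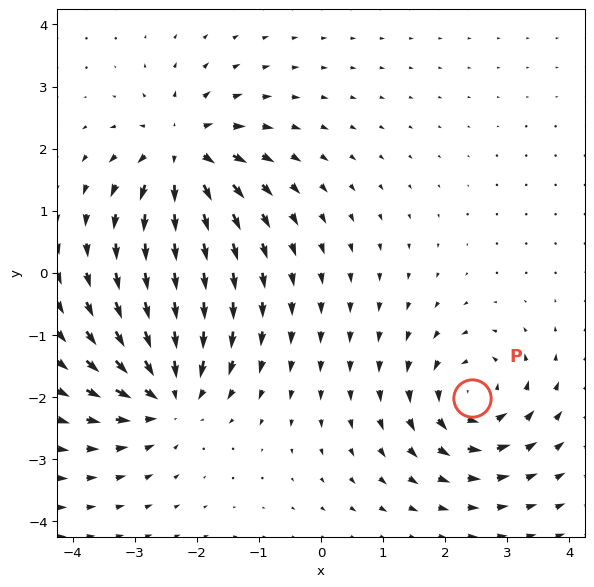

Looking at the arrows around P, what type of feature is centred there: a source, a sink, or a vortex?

vortex

At P (2.4, -2.0) the arrows circulate counterclockwise. Divergence ≈0, curl about +6 — near-zero divergence with nonzero curl is a vortex.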